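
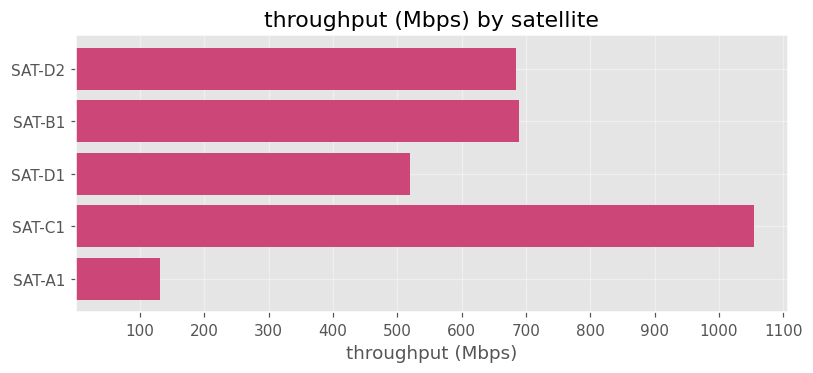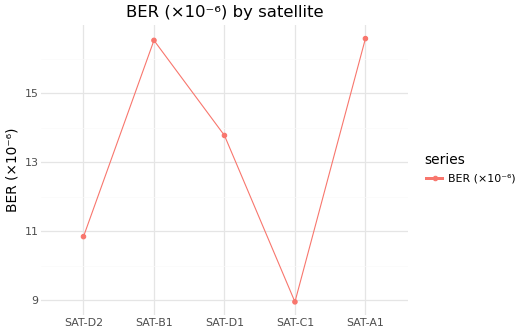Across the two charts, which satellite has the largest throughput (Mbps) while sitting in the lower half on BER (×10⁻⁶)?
SAT-C1

Chart 2 median BER (×10⁻⁶) ≈ 14; below-median satellites: SAT-D2, SAT-C1. Among those, SAT-C1 has the highest throughput (Mbps) (≈ 1100).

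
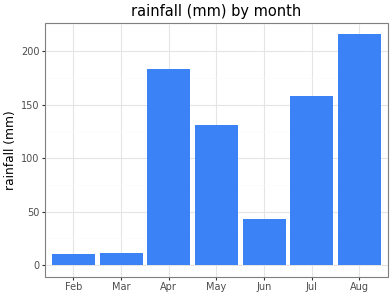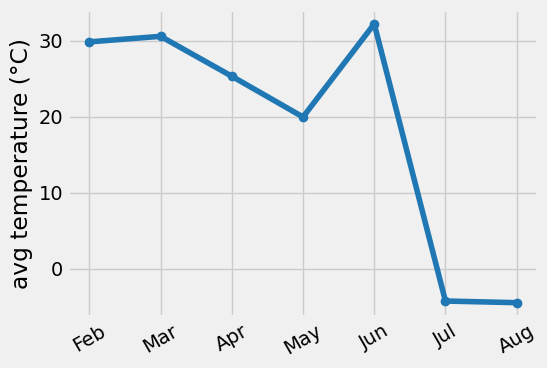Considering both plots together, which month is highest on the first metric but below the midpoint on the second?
Chart 2 median avg temperature (°C) ≈ 25; below-median months: May, Jul, Aug. Among those, Aug has the highest rainfall (mm) (≈ 220).

Aug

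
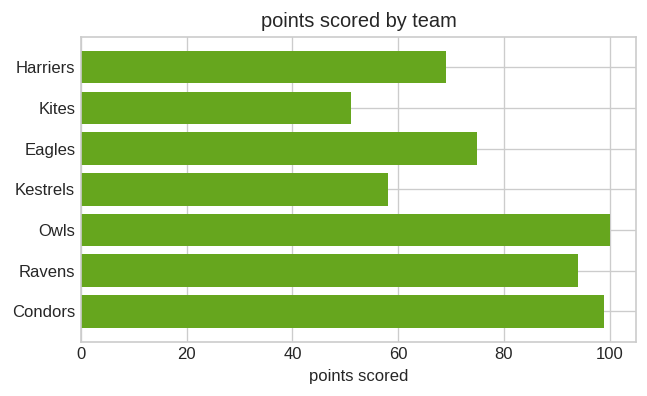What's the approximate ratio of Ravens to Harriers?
Ravens ≈ 90, Harriers ≈ 70; 90/70 ≈ 1.29.

≈ 1.29×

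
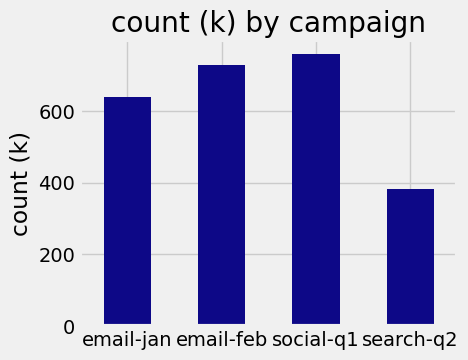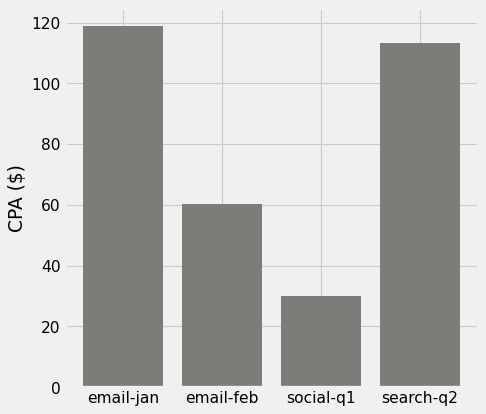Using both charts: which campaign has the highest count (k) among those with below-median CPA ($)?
Chart 2 median CPA ($) ≈ 80; below-median campaigns: email-feb, social-q1. Among those, social-q1 has the highest count (k) (≈ 800).

social-q1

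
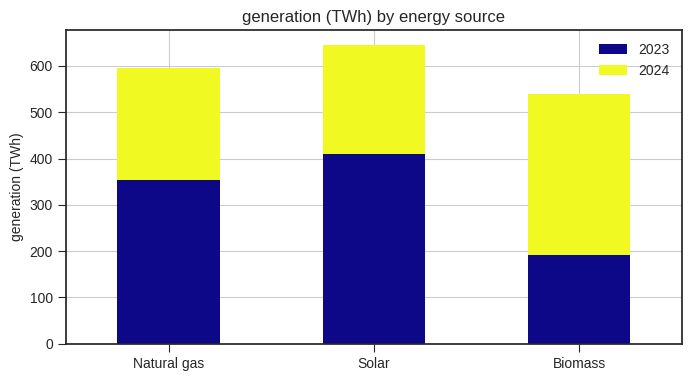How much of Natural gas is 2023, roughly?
2023 top ≈ 400, bottom ≈ 0; segment ≈ 400.

≈ 400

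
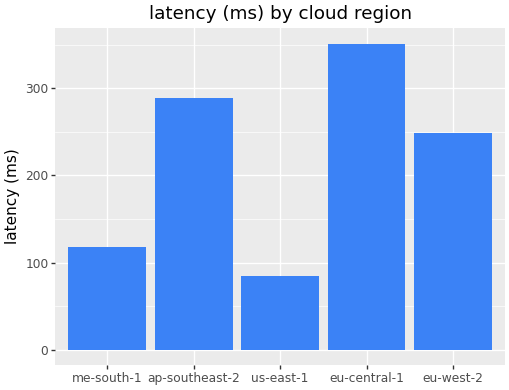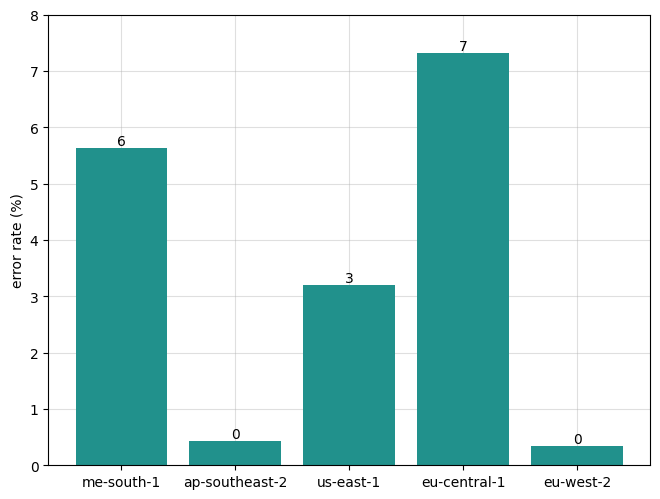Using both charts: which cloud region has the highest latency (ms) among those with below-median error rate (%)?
Chart 2 median error rate (%) ≈ 3; below-median cloud regions: ap-southeast-2, eu-west-2. Among those, ap-southeast-2 has the highest latency (ms) (≈ 300).

ap-southeast-2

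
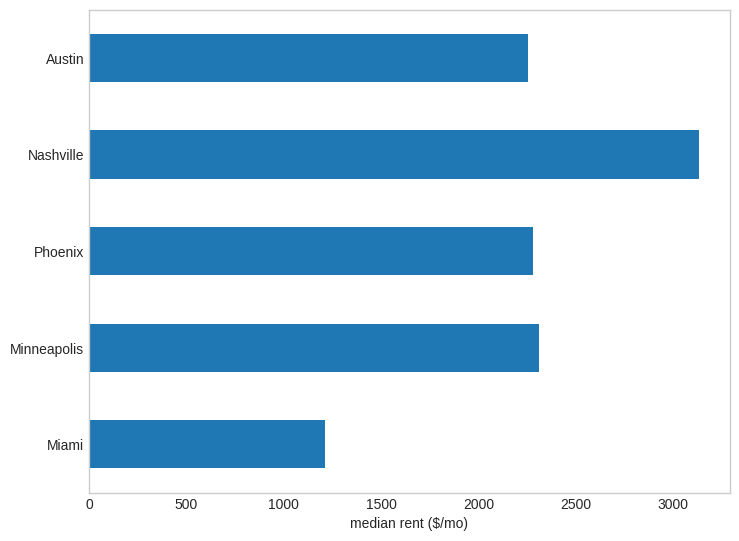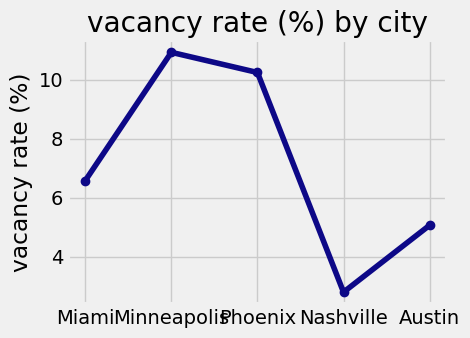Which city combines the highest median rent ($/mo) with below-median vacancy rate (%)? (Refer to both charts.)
Nashville

Chart 2 median vacancy rate (%) ≈ 6; below-median cities: Nashville, Austin. Among those, Nashville has the highest median rent ($/mo) (≈ 3000).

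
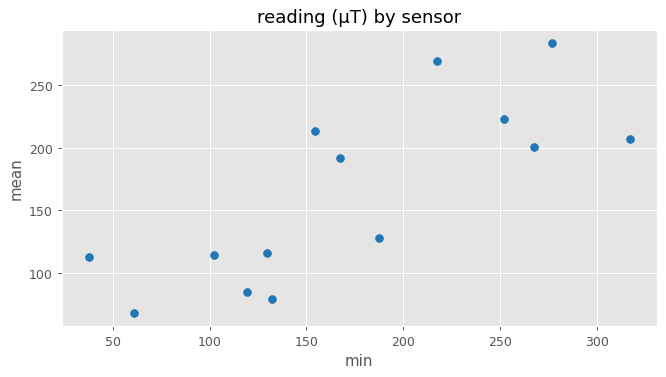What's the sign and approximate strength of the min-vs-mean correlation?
positive, strong

Points are positively correlated; strong (|r| ≈ 0.8).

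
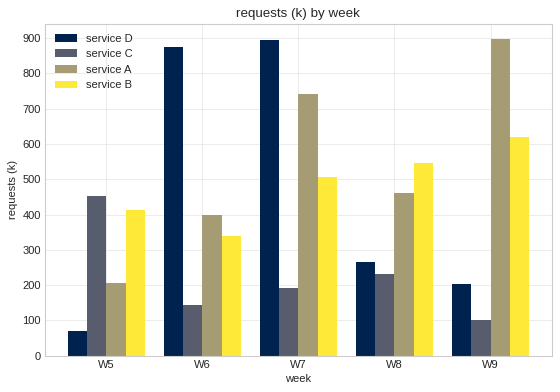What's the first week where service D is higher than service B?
W6

W5: service D ≈ 100 vs service B ≈ 400 (not yet); W6: service D ≈ 900 vs service B ≈ 300 (first crossover).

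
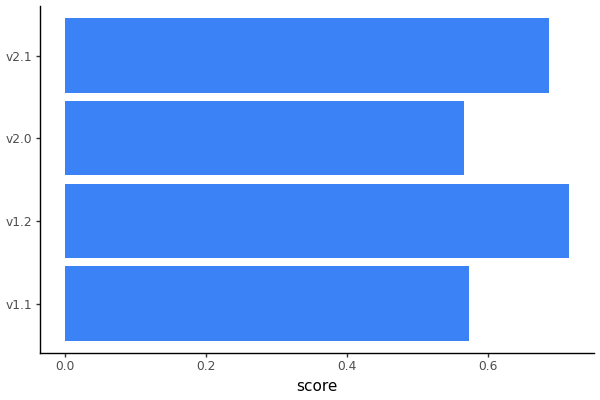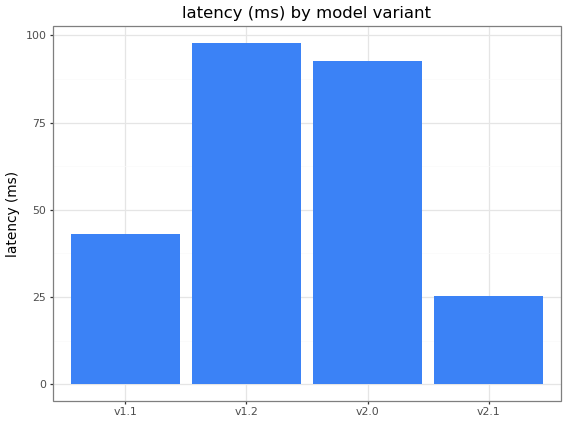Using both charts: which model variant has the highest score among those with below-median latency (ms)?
Chart 2 median latency (ms) ≈ 70; below-median model variants: v1.1, v2.1. Among those, v2.1 has the highest score (≈ 0.7).

v2.1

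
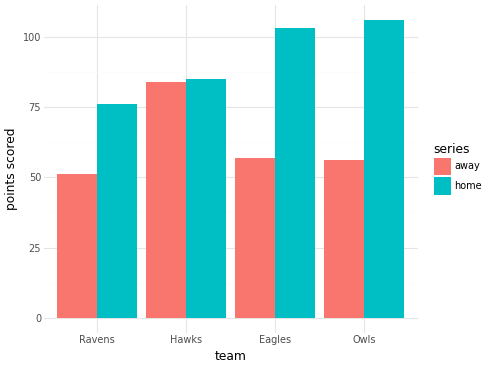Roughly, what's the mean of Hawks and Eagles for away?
≈ 70

(80 + 60) / 2 ≈ 70.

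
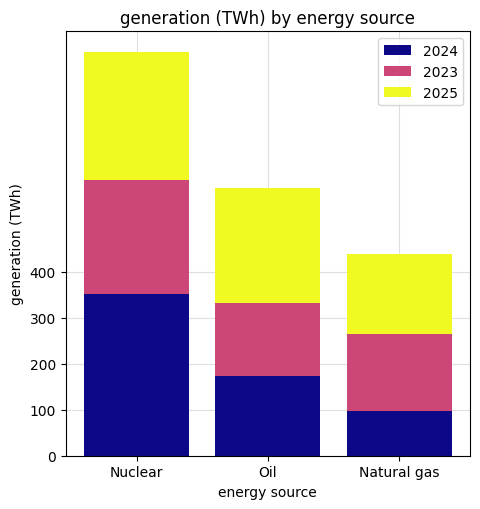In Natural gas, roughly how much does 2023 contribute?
≈ 200

2023 top ≈ 300, bottom ≈ 100; segment ≈ 200.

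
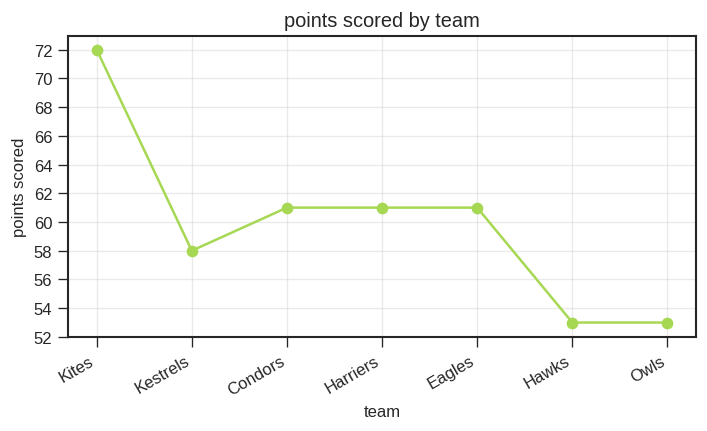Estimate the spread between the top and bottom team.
≈ 20

Max Kites ≈ 72, min Hawks ≈ 52; range ≈ 20.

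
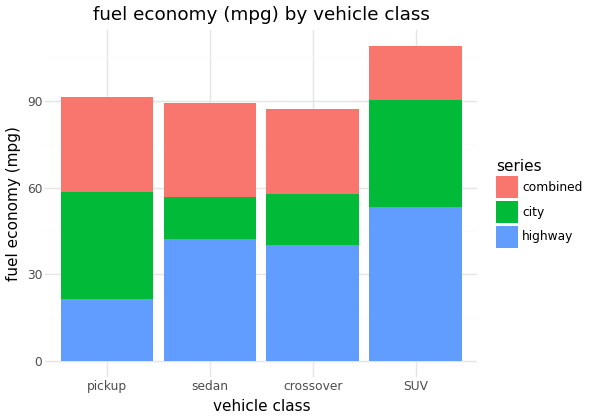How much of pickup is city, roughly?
city top ≈ 60, bottom ≈ 20; segment ≈ 40.

≈ 40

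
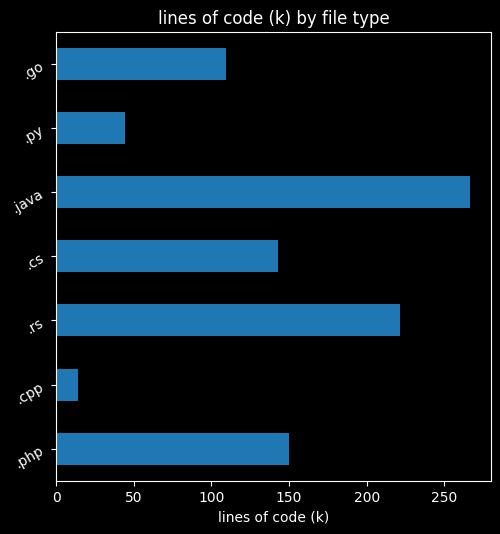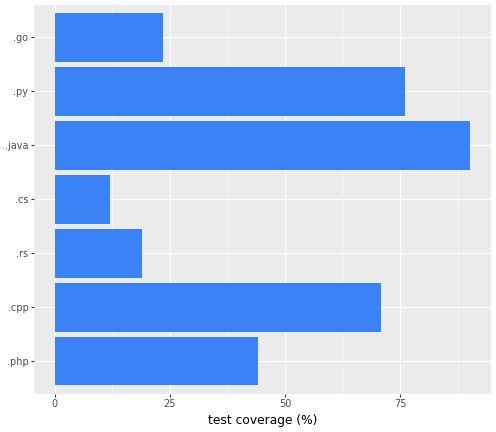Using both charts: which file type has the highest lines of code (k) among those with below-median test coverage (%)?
Chart 2 median test coverage (%) ≈ 40; below-median file types: .rs, .cs, .go. Among those, .rs has the highest lines of code (k) (≈ 225).

.rs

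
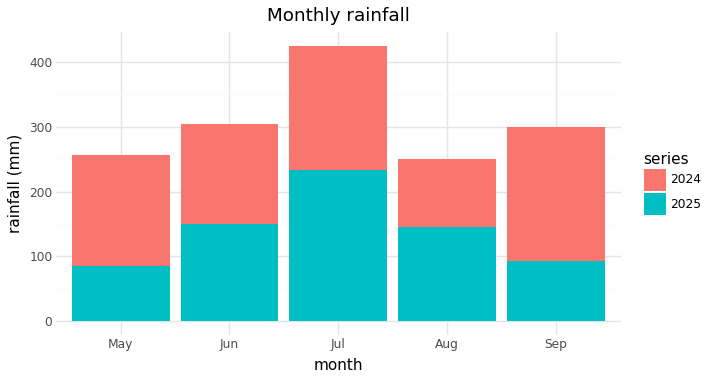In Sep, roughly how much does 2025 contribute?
≈ 100

2025 top ≈ 100, bottom ≈ 0; segment ≈ 100.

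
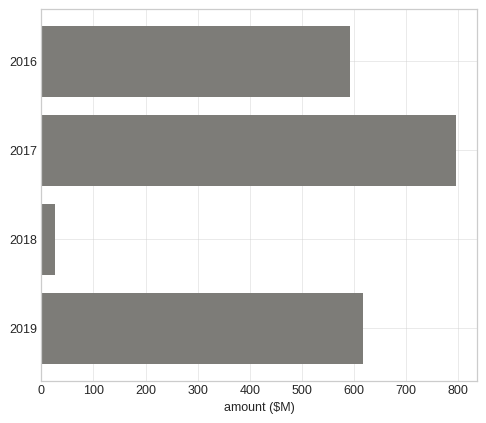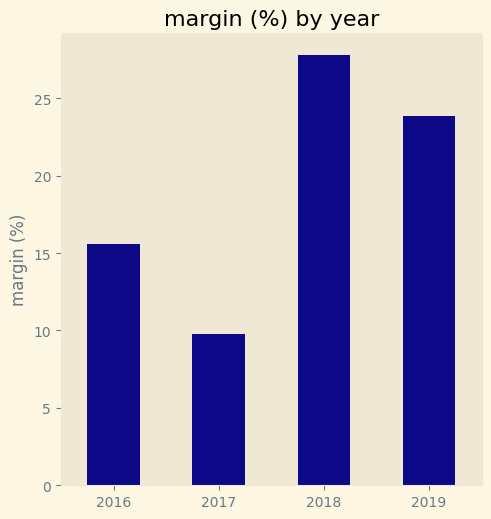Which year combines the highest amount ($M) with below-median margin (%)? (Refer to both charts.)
2017

Chart 2 median margin (%) ≈ 20; below-median years: 2016, 2017. Among those, 2017 has the highest amount ($M) (≈ 800).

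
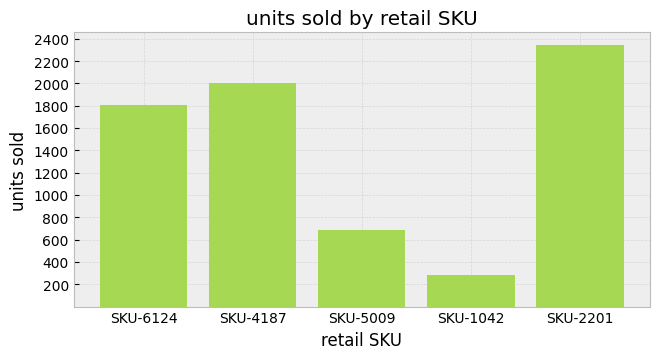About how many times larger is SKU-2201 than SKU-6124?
SKU-2201 ≈ 2400, SKU-6124 ≈ 1800; 2400/1800 ≈ 1.33.

≈ 1.33×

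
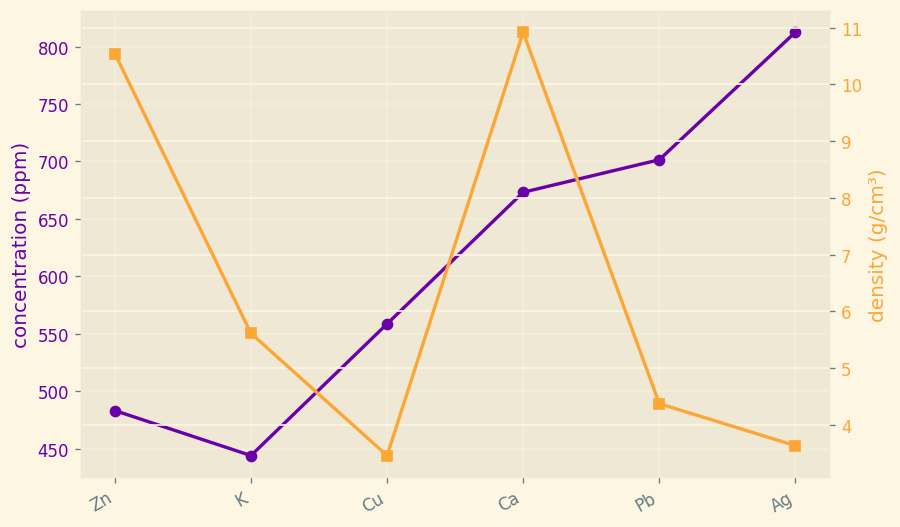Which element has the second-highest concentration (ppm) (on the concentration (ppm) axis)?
Top 3 (on the concentration (ppm) axis): Ag ≈ 800, Pb ≈ 700, Ca ≈ 650.

Pb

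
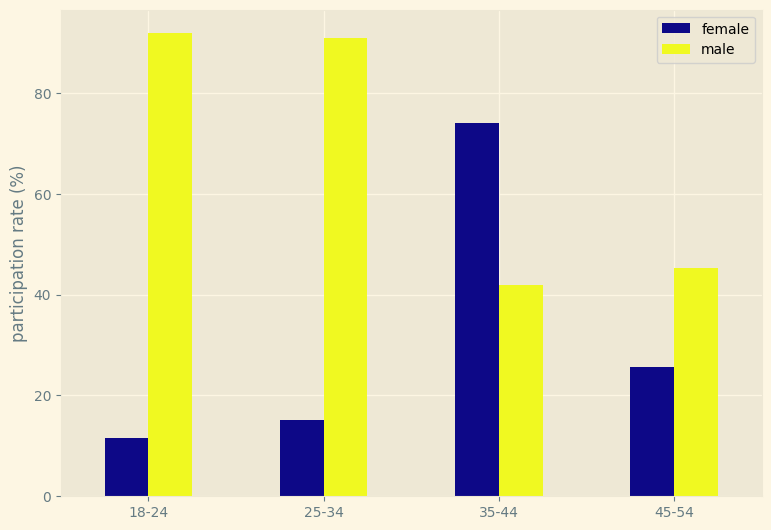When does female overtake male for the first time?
35-44

25-34: female ≈ 20 vs male ≈ 90 (not yet); 35-44: female ≈ 70 vs male ≈ 40 (first crossover).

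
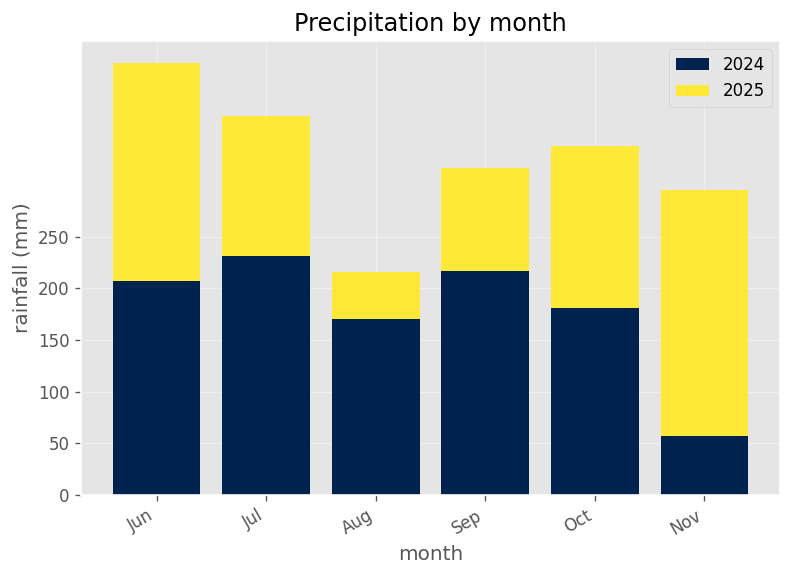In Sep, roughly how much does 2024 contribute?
≈ 200

2024 top ≈ 200, bottom ≈ 0; segment ≈ 200.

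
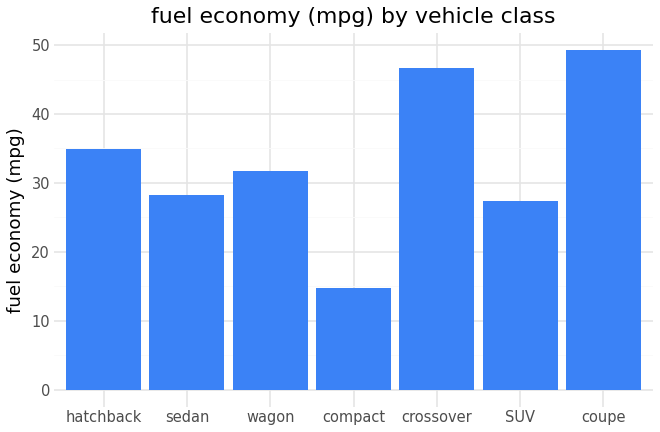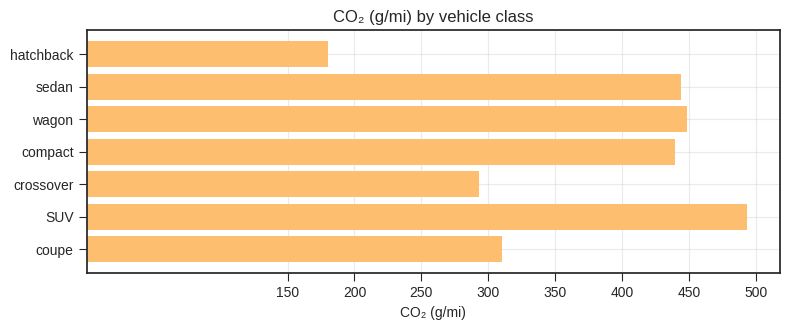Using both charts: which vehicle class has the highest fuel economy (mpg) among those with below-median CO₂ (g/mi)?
coupe

Chart 2 median CO₂ (g/mi) ≈ 450; below-median vehicle classes: hatchback, crossover, coupe. Among those, coupe has the highest fuel economy (mpg) (≈ 50).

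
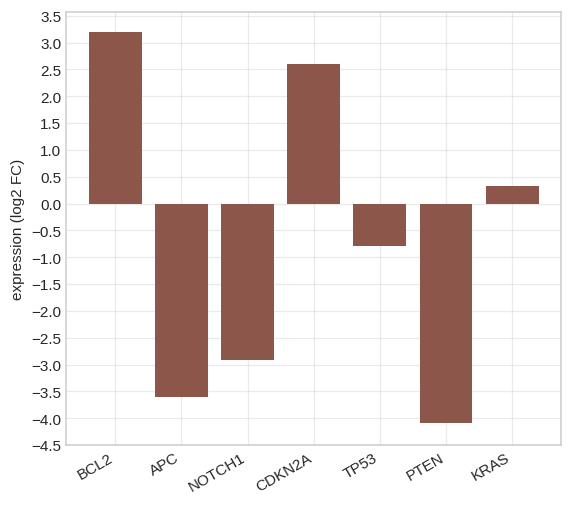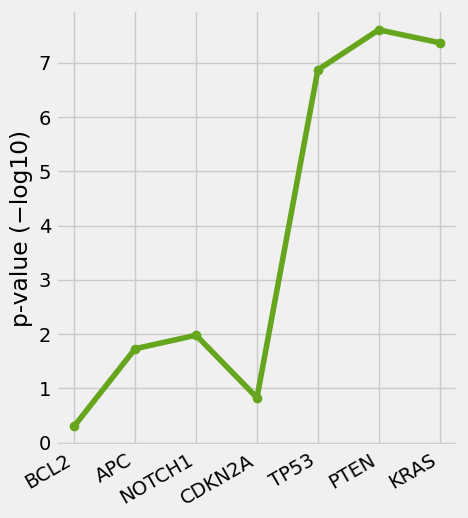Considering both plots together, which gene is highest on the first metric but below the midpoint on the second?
BCL2

Chart 2 median p-value (−log10) ≈ 2; below-median genes: BCL2, APC, CDKN2A. Among those, BCL2 has the highest expression (log2 FC) (≈ 3).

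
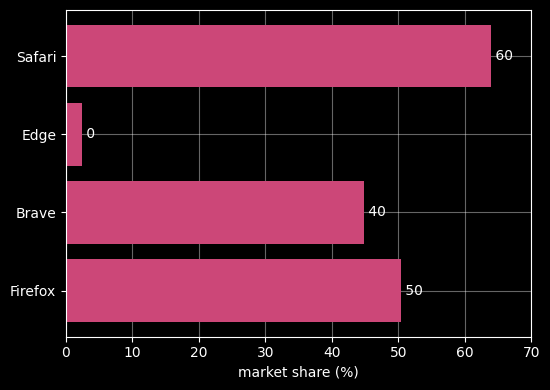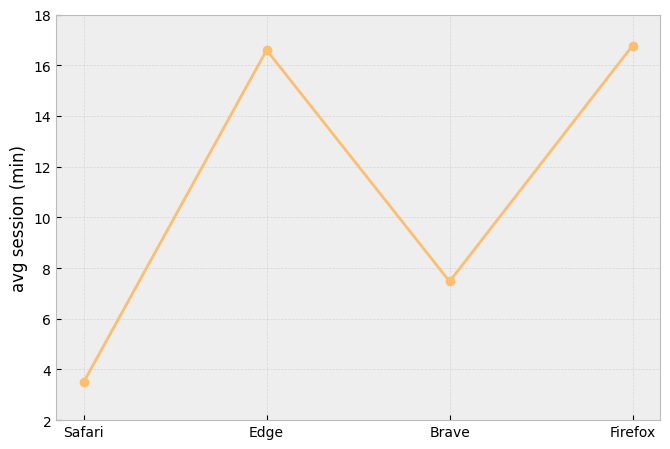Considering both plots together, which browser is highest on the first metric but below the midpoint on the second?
Chart 2 median avg session (min) ≈ 12; below-median browsers: Safari, Brave. Among those, Safari has the highest market share (%) (≈ 60).

Safari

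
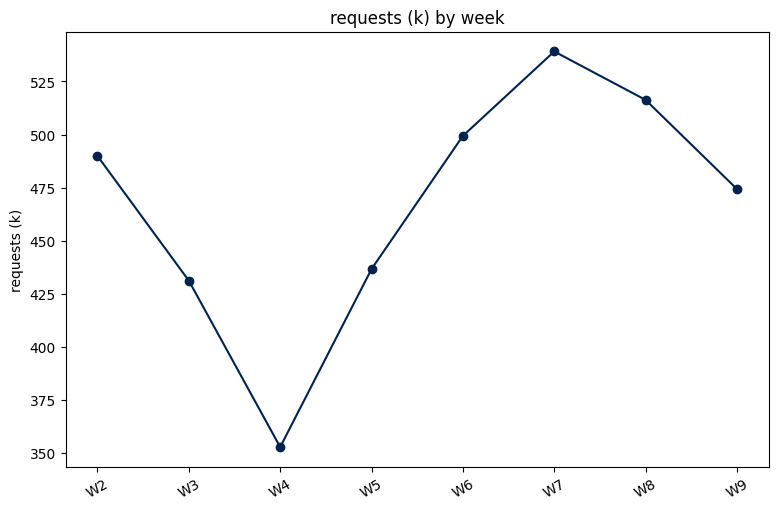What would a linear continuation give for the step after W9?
Last three: 540, 520, 480 → slope ≈ -30/step → next ≈ 450.

≈ 450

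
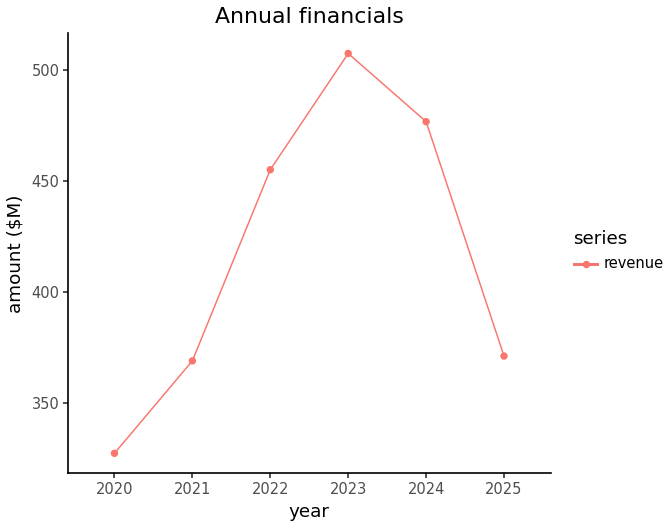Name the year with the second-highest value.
2024

Top 3: 2023 ≈ 500, 2024 ≈ 480, 2022 ≈ 460.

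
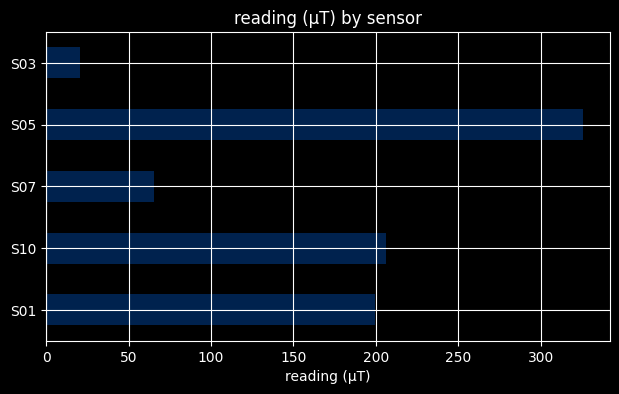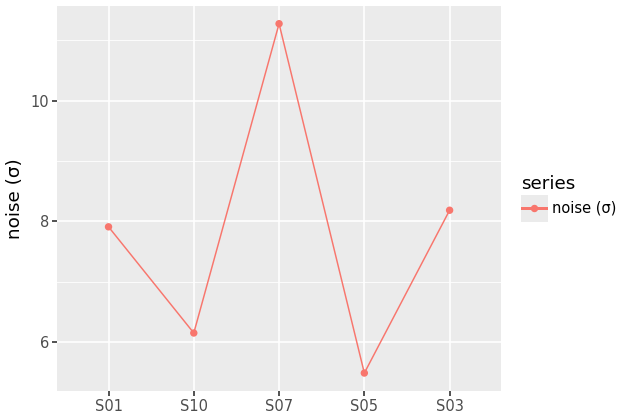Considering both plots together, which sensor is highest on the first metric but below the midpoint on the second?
Chart 2 median noise (σ) ≈ 8; below-median sensors: S10, S05. Among those, S05 has the highest reading (µT) (≈ 350).

S05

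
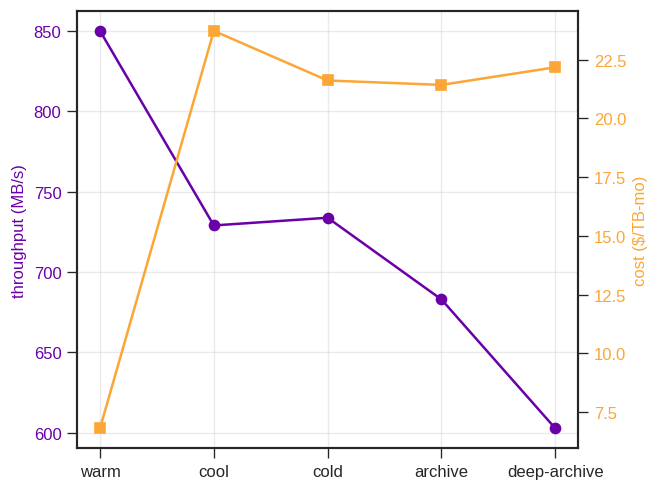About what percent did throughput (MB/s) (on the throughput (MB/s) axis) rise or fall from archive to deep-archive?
archive ≈ 675, deep-archive ≈ 600; (600 − 675) / 675 ≈ -11.1%.

≈ -11.1%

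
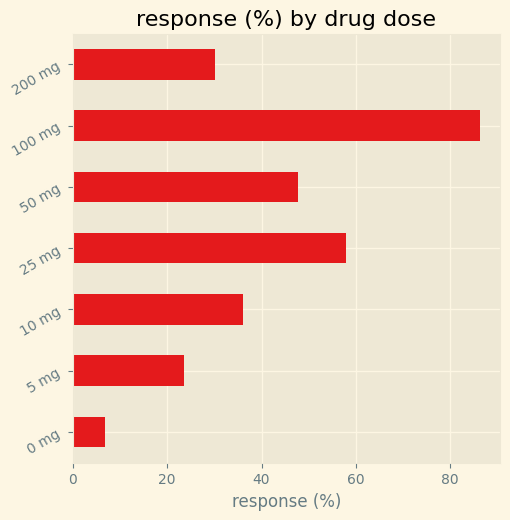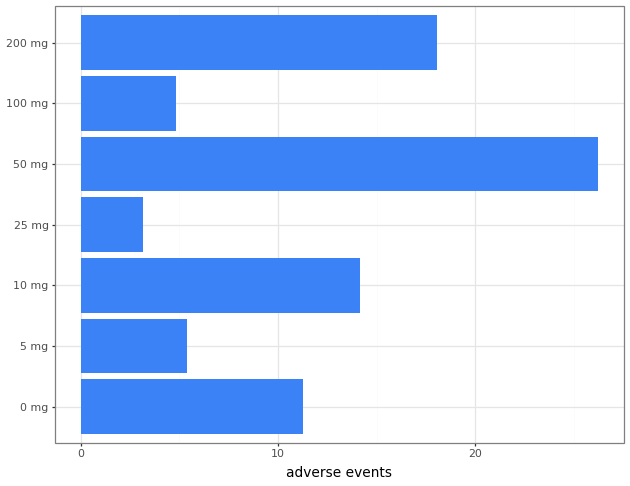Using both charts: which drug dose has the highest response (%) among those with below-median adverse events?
Chart 2 median adverse events ≈ 10; below-median drug doses: 5 mg, 25 mg, 100 mg. Among those, 100 mg has the highest response (%) (≈ 90).

100 mg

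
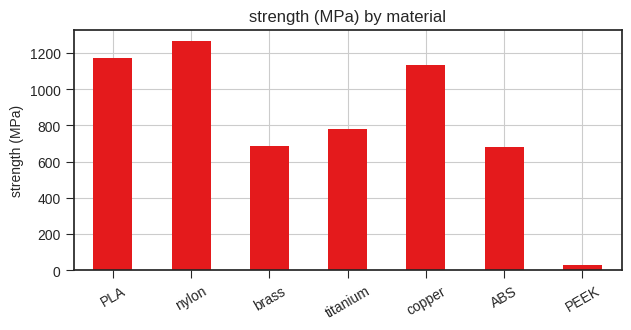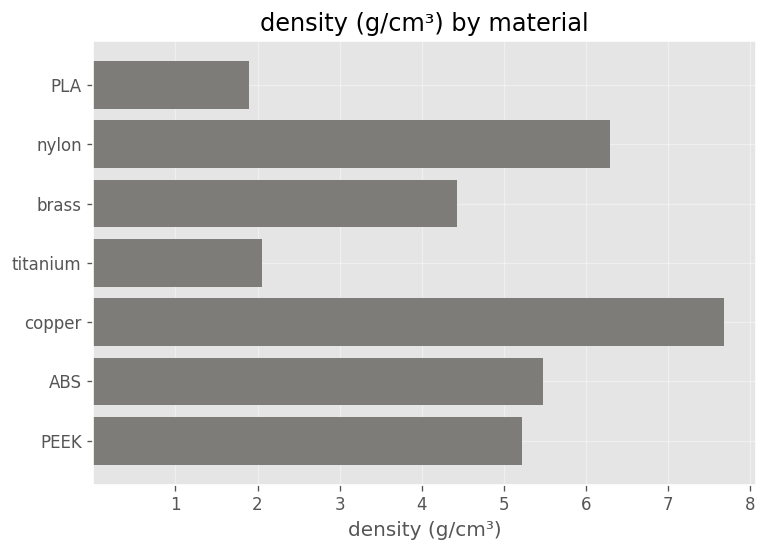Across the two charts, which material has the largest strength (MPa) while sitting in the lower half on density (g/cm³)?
PLA

Chart 2 median density (g/cm³) ≈ 5; below-median materials: PLA, brass, titanium. Among those, PLA has the highest strength (MPa) (≈ 1200).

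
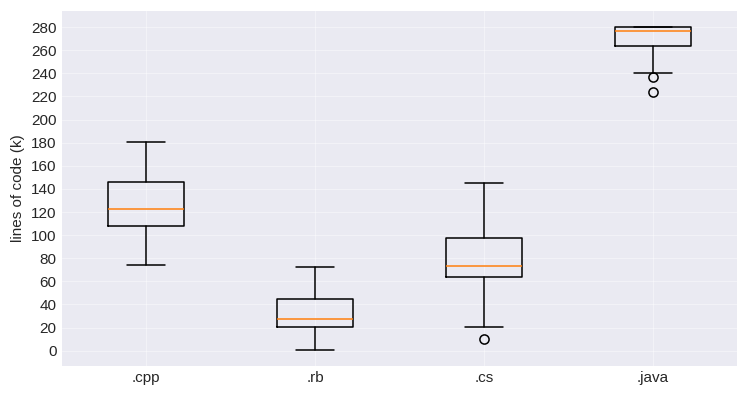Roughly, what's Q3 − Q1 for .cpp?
≈ 40

Q3 ≈ 140, Q1 ≈ 100; IQR ≈ 40.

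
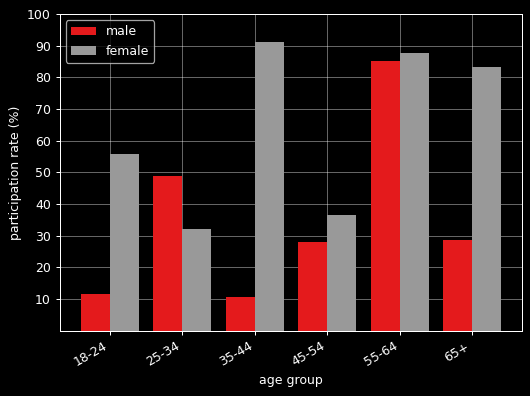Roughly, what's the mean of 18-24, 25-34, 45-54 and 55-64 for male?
≈ 45

(10 + 50 + 30 + 90) / 4 ≈ 45.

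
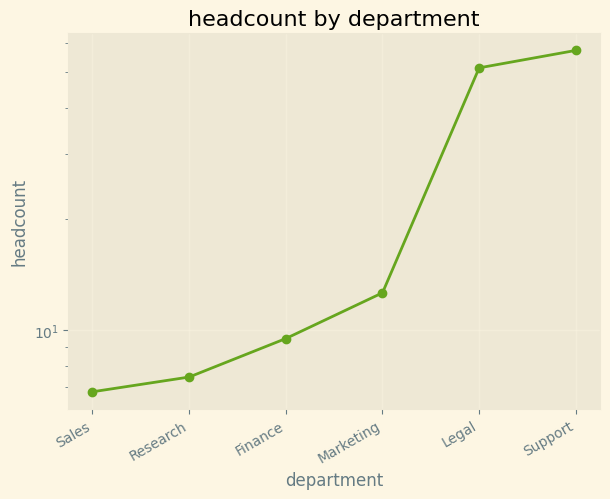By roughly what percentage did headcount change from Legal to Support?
≈ +10%

Legal ≈ 50, Support ≈ 55; (55 − 50) / 50 ≈ +10%.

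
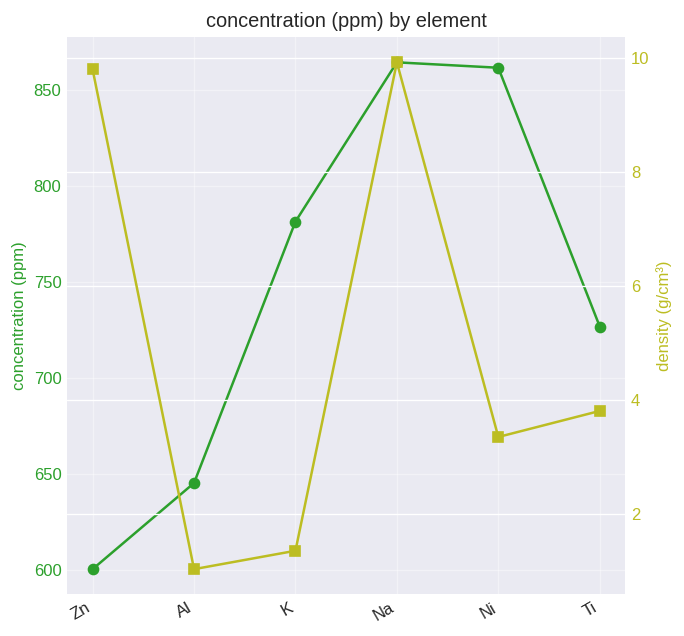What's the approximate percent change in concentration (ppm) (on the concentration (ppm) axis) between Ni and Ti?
≈ -14.7%

Ni ≈ 850, Ti ≈ 725; (725 − 850) / 850 ≈ -14.7%.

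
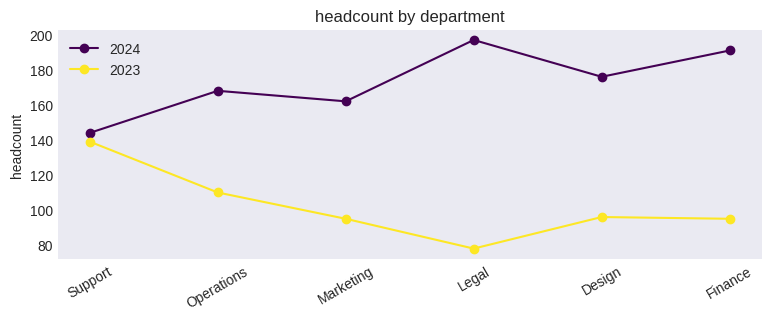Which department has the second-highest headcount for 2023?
Top 3 for 2023: Support ≈ 140, Operations ≈ 110, Design ≈ 100.

Operations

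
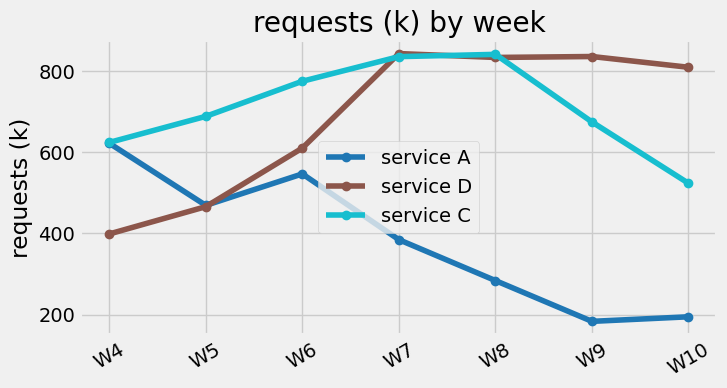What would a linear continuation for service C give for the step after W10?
Last three: 800, 700, 500 → slope ≈ -150/step → next ≈ 350.

≈ 350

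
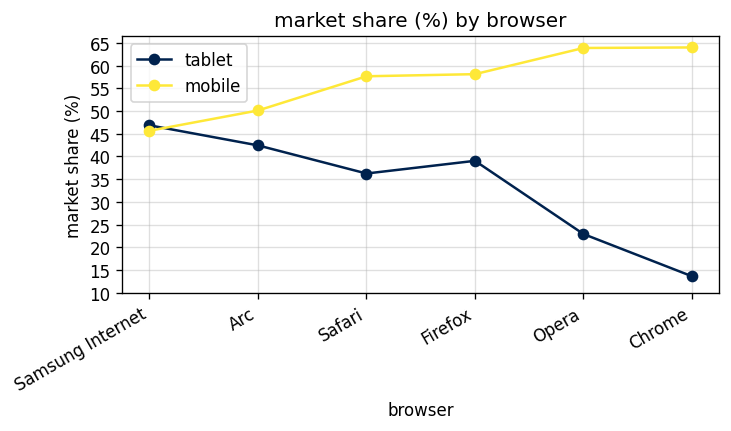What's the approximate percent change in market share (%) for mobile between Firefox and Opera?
≈ +8.3%

Firefox ≈ 60, Opera ≈ 65; (65 − 60) / 60 ≈ +8.3%.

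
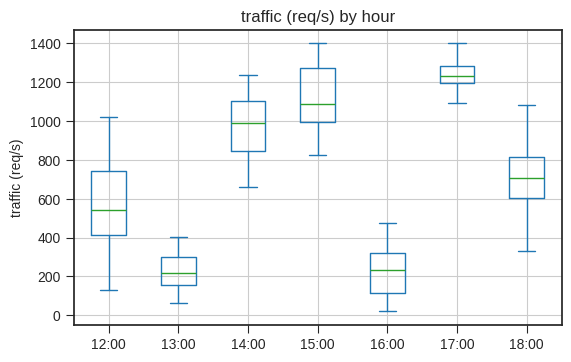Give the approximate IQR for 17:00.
≈ 100

Q3 ≈ 1300, Q1 ≈ 1200; IQR ≈ 100.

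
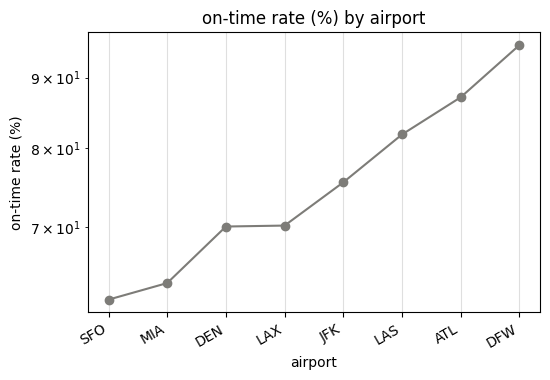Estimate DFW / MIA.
≈ 1.46×

DFW ≈ 95, MIA ≈ 65; 95/65 ≈ 1.46.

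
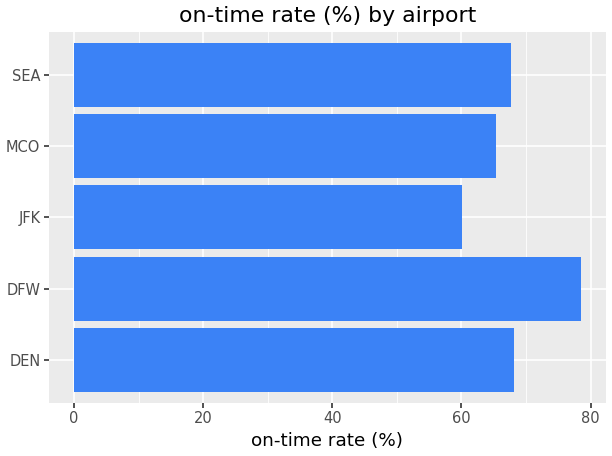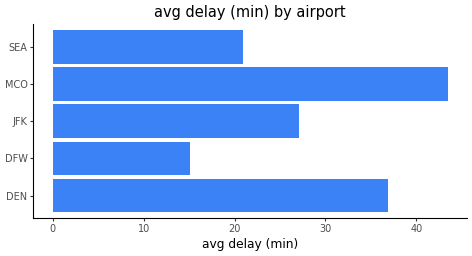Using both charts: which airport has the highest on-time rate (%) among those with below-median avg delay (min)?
DFW

Chart 2 median avg delay (min) ≈ 25; below-median airports: DFW, SEA. Among those, DFW has the highest on-time rate (%) (≈ 80).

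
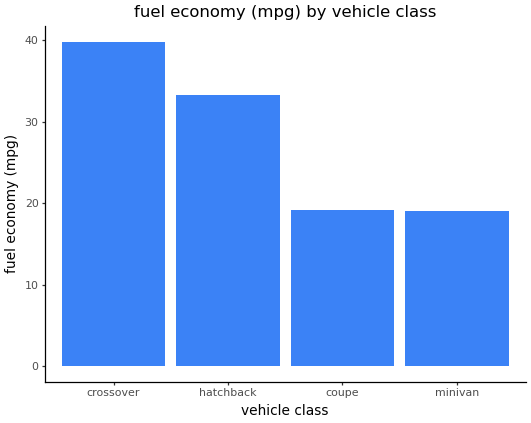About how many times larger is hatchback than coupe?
≈ 1.75×

hatchback ≈ 35, coupe ≈ 20; 35/20 ≈ 1.75.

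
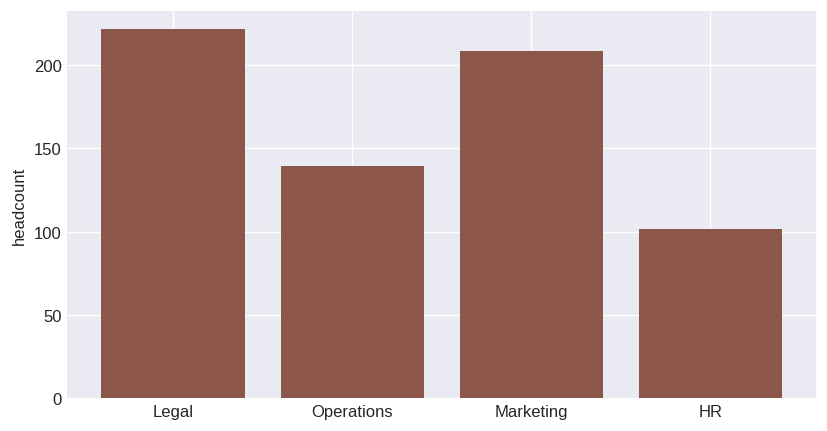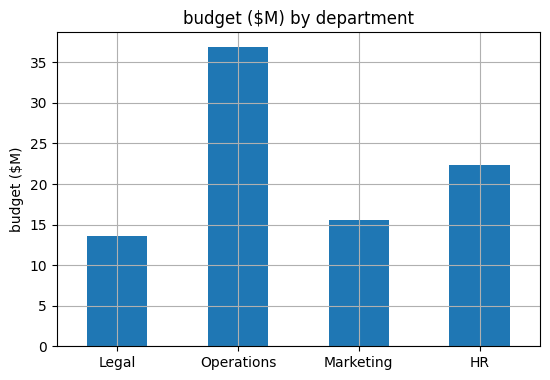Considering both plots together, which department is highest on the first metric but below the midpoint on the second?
Chart 2 median budget ($M) ≈ 20; below-median departments: Legal, Marketing. Among those, Legal has the highest headcount (≈ 225).

Legal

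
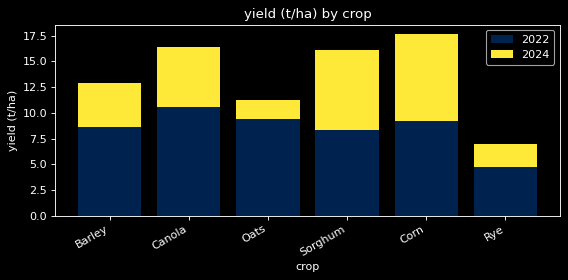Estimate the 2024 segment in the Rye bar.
2024 top ≈ 6, bottom ≈ 4; segment ≈ 2.

≈ 2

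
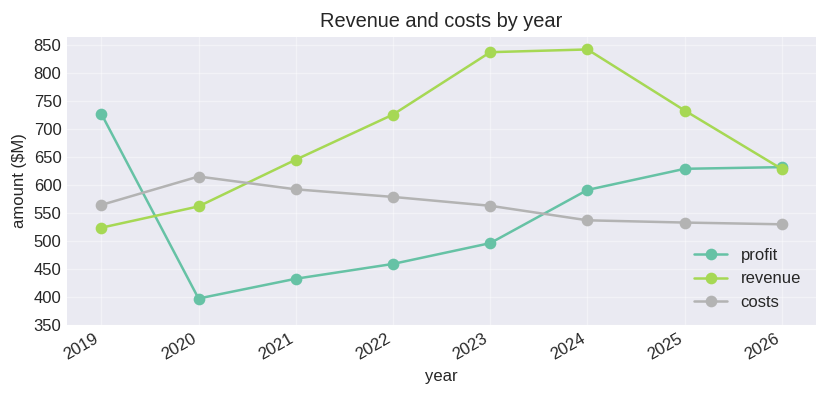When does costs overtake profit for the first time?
2019: costs ≈ 550 vs profit ≈ 750 (not yet); 2020: costs ≈ 600 vs profit ≈ 400 (first crossover).

2020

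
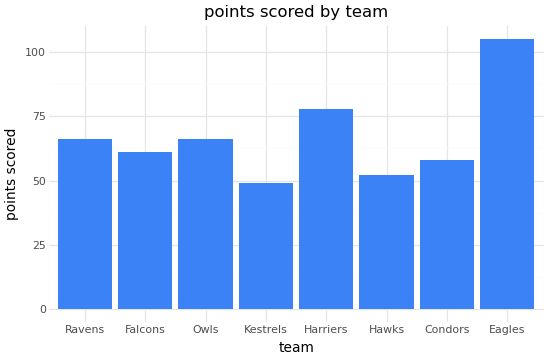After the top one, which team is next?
Harriers

Top 3: Eagles ≈ 100, Harriers ≈ 80, Owls ≈ 70.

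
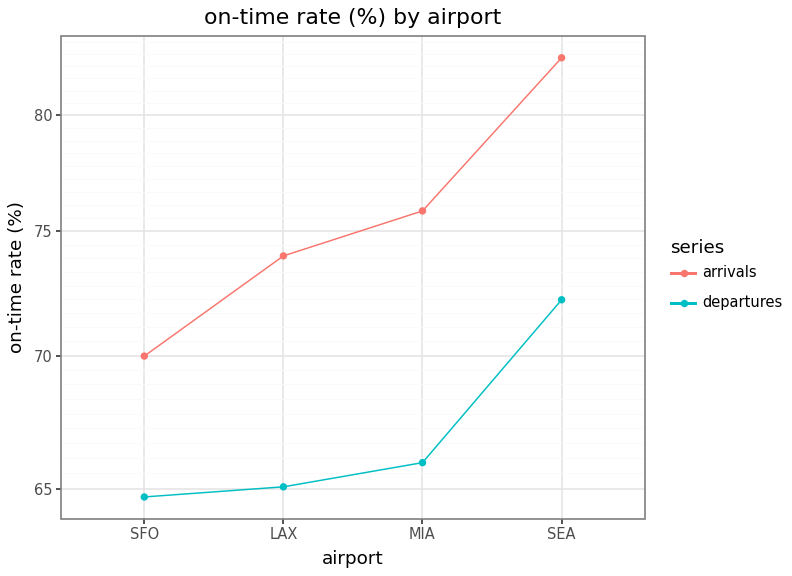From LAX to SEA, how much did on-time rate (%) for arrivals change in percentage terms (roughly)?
≈ +10.8%

LAX ≈ 74, SEA ≈ 82; (82 − 74) / 74 ≈ +10.8%.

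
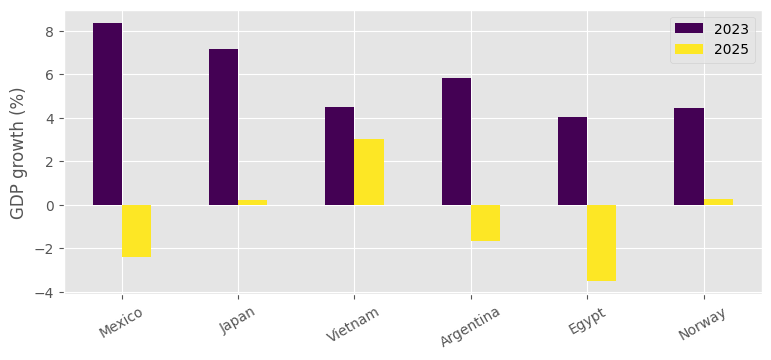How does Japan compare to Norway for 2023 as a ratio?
Japan ≈ 7, Norway ≈ 4; 7/4 ≈ 1.75.

≈ 1.75×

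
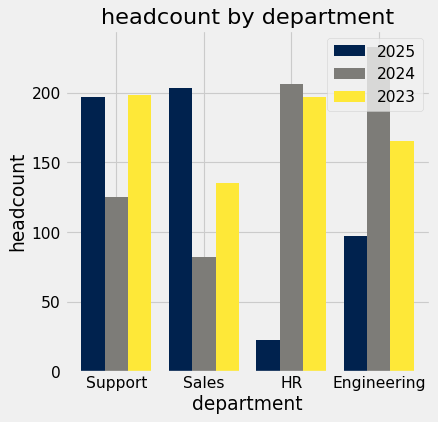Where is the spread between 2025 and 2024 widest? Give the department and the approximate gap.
HR, ≈ 180

HR: 2025 ≈ 20, 2024 ≈ 200 → gap ≈ 180. Next-largest (Engineering) is only ≈ 140.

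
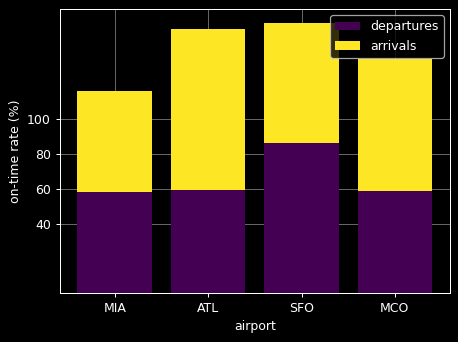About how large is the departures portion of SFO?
≈ 80

departures top ≈ 80, bottom ≈ 0; segment ≈ 80.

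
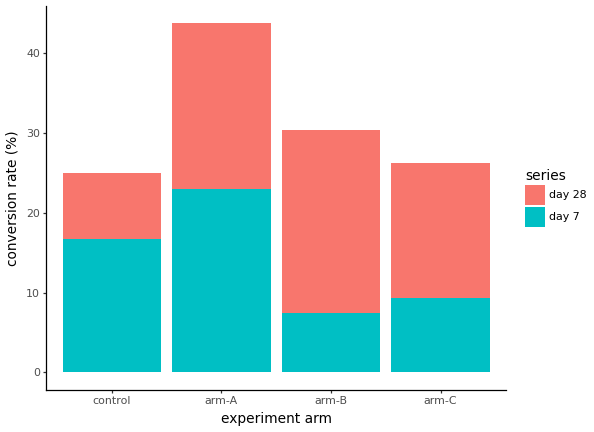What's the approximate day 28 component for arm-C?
≈ 15

day 28 top ≈ 25, bottom ≈ 10; segment ≈ 15.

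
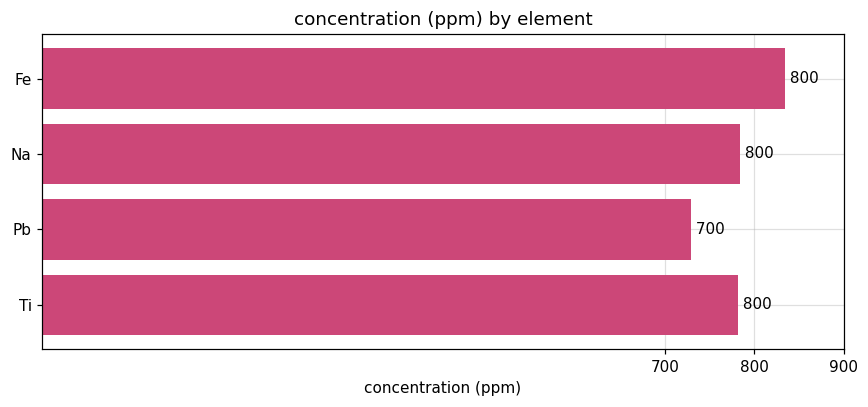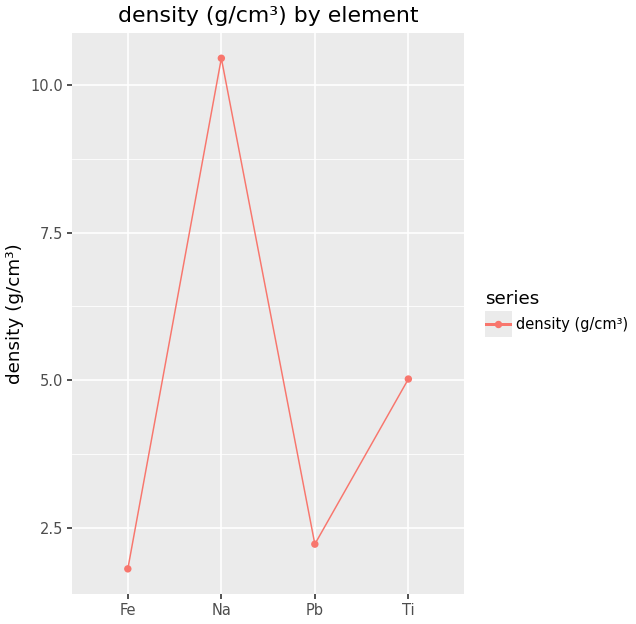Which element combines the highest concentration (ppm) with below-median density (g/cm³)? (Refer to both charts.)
Fe

Chart 2 median density (g/cm³) ≈ 4; below-median elements: Fe, Pb. Among those, Fe has the highest concentration (ppm) (≈ 800).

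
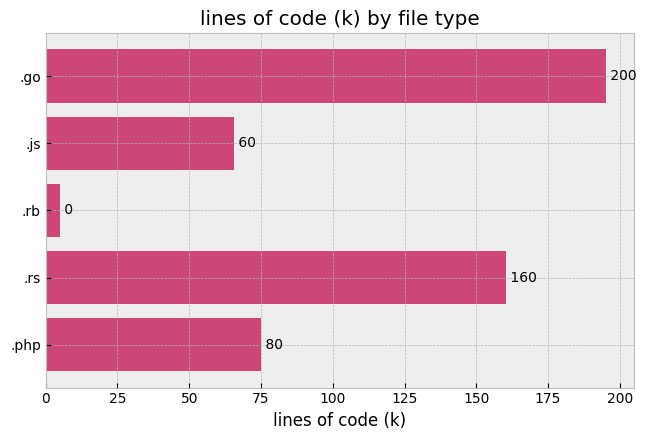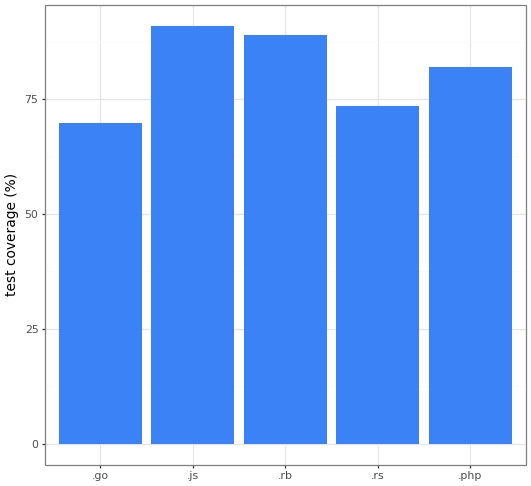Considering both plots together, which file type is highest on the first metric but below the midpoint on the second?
.go

Chart 2 median test coverage (%) ≈ 80; below-median file types: .go, .rs. Among those, .go has the highest lines of code (k) (≈ 200).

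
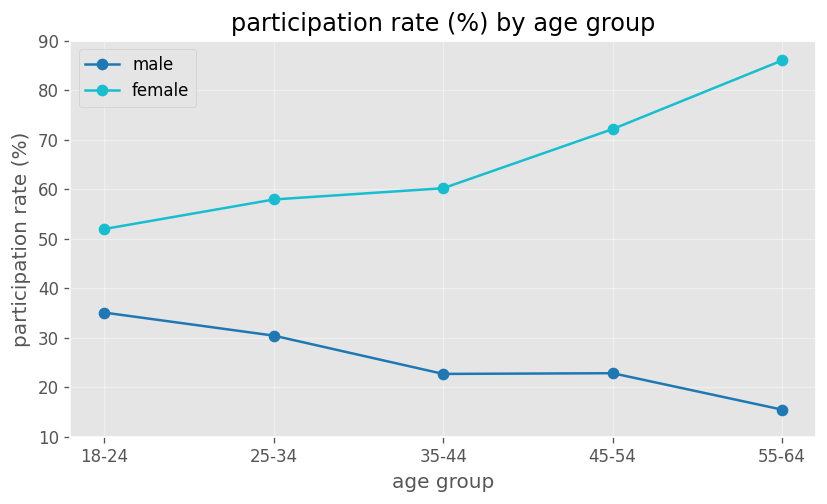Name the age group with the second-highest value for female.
45-54

Top 3 for female: 55-64 ≈ 90, 45-54 ≈ 70, 35-44 ≈ 60.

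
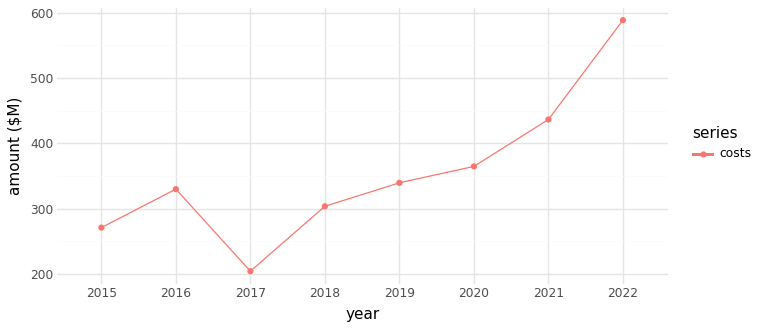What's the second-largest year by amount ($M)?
2021

Top 3: 2022 ≈ 600, 2021 ≈ 450, 2020 ≈ 350.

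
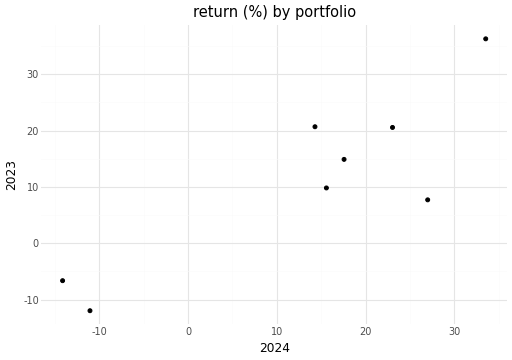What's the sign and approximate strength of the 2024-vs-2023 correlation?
Points are positively correlated; strong (|r| ≈ 0.9).

positive, strong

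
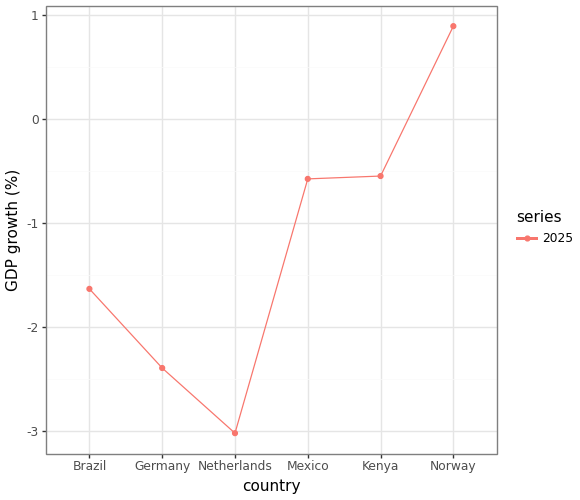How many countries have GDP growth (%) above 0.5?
1

Above 0.5: Norway.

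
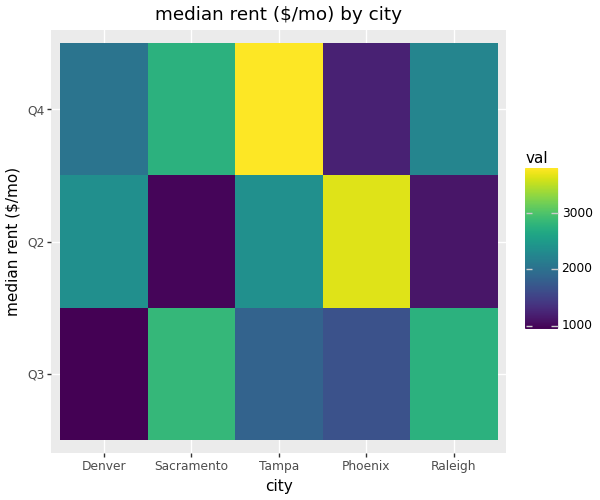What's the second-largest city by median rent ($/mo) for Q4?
Sacramento

Top 3 for Q4: Tampa ≈ 4000, Sacramento ≈ 3000, Raleigh ≈ 2000.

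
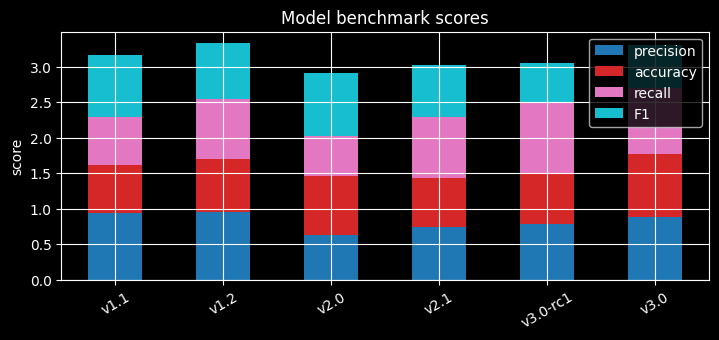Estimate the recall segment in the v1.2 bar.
recall top ≈ 2.5, bottom ≈ 1.5; segment ≈ 1.0.

≈ 1.0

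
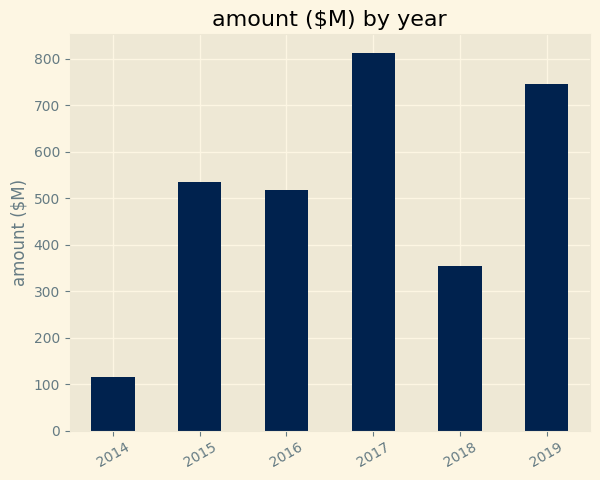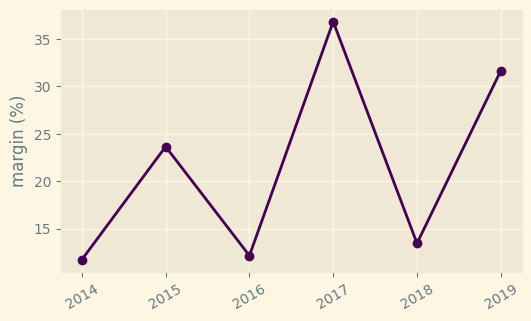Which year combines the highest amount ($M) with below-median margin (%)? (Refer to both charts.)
Chart 2 median margin (%) ≈ 20; below-median years: 2014, 2016, 2018. Among those, 2016 has the highest amount ($M) (≈ 500).

2016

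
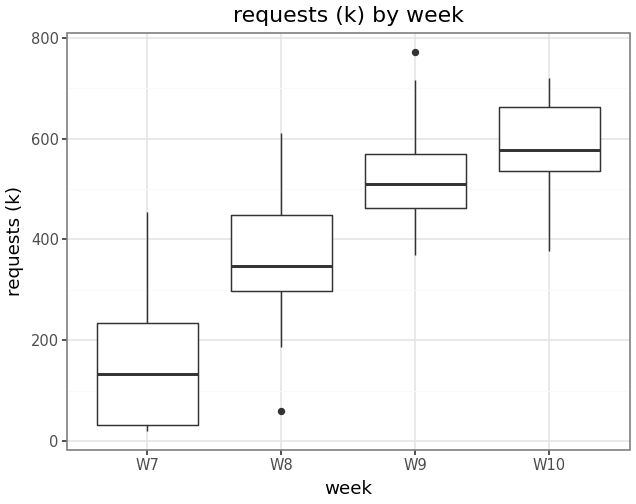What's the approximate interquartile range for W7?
≈ 200

Q3 ≈ 250, Q1 ≈ 50; IQR ≈ 200.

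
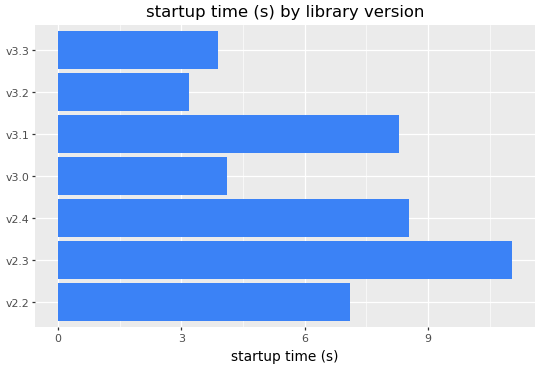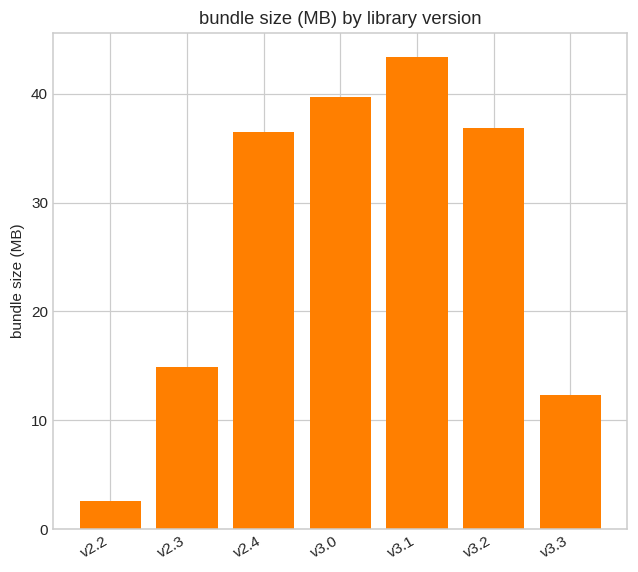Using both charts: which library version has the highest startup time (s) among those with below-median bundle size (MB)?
v2.3

Chart 2 median bundle size (MB) ≈ 35; below-median library versions: v2.2, v2.3, v3.3. Among those, v2.3 has the highest startup time (s) (≈ 12).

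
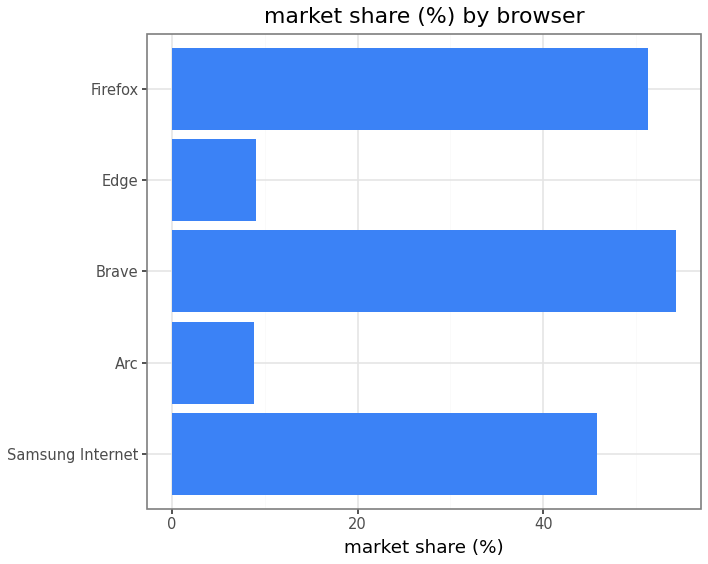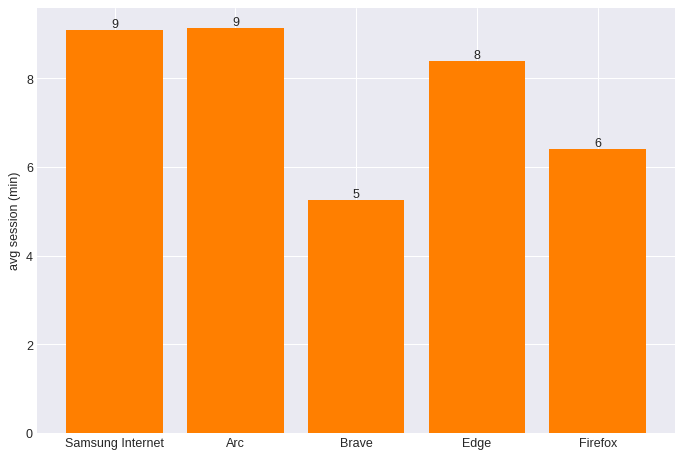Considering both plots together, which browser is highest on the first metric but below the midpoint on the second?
Chart 2 median avg session (min) ≈ 8; below-median browsers: Brave, Firefox. Among those, Brave has the highest market share (%) (≈ 55).

Brave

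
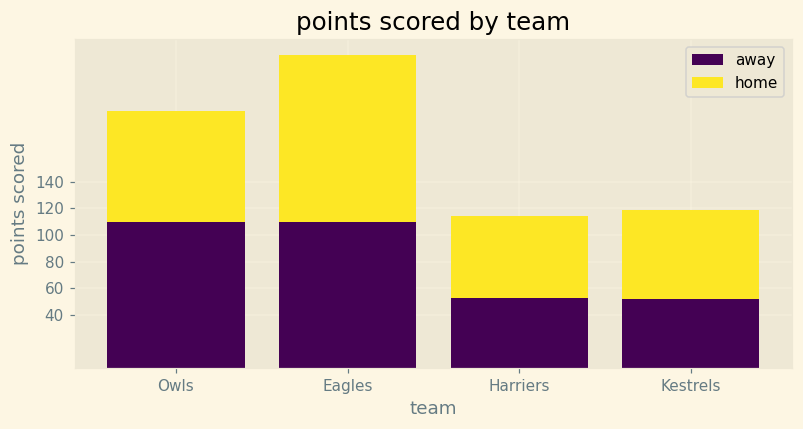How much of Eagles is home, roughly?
home top ≈ 240, bottom ≈ 120; segment ≈ 120.

≈ 120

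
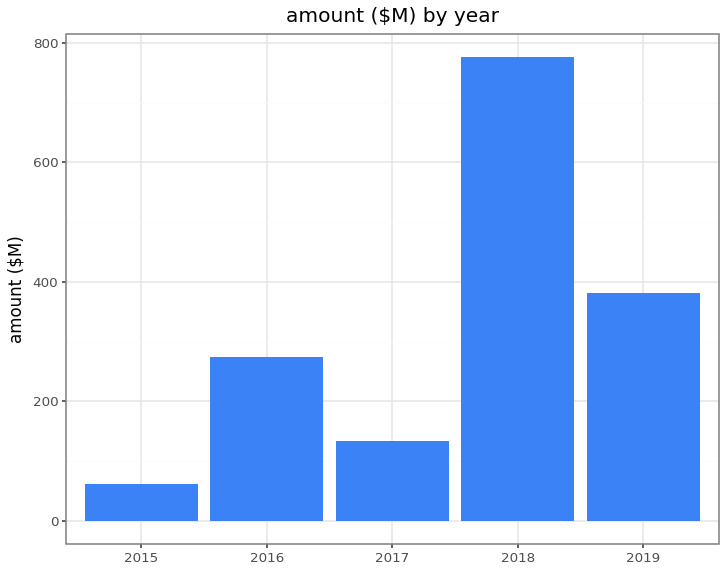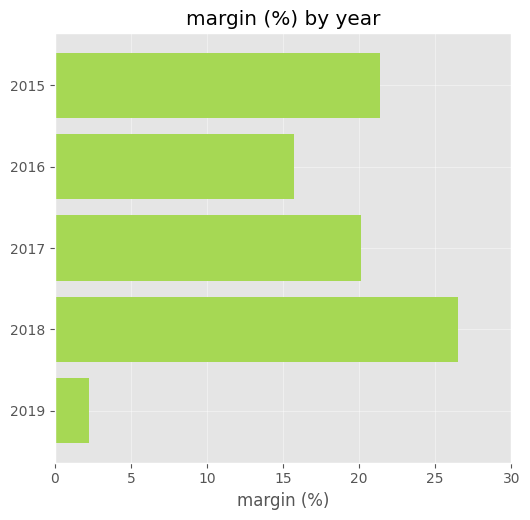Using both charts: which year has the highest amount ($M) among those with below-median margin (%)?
Chart 2 median margin (%) ≈ 20; below-median years: 2016, 2019. Among those, 2019 has the highest amount ($M) (≈ 400).

2019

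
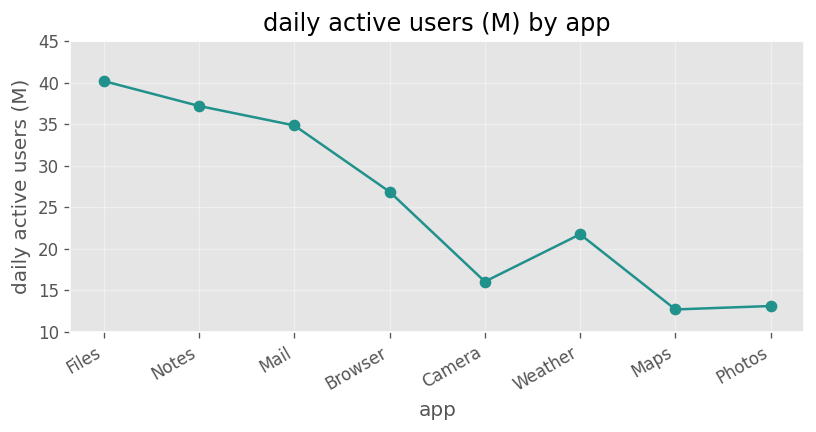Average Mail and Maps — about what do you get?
≈ 25

(35 + 15) / 2 ≈ 25.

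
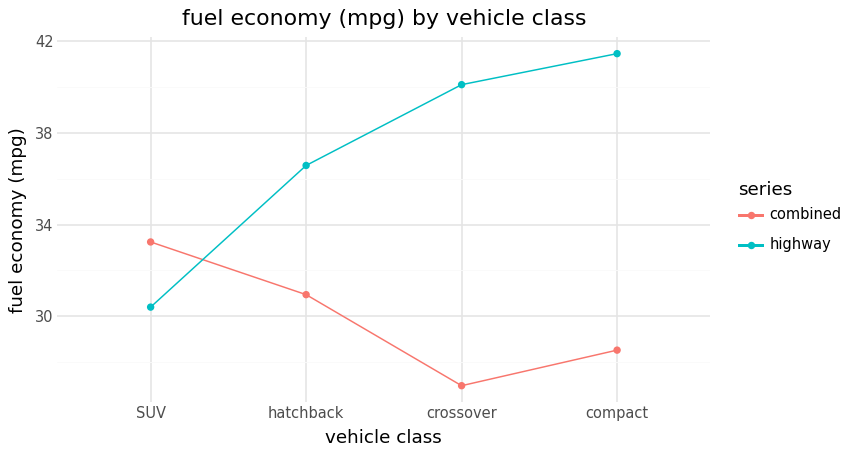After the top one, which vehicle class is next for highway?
crossover

Top 3 for highway: compact ≈ 42, crossover ≈ 40, hatchback ≈ 36.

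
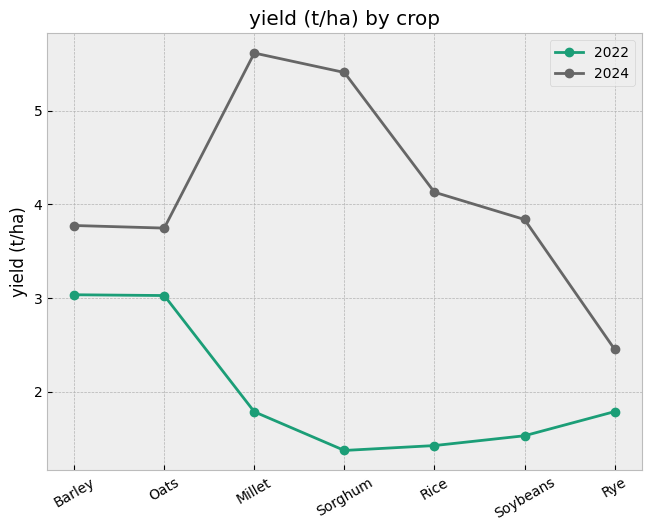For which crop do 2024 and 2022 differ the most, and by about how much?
Sorghum, ≈ 4.0 t/ha

Sorghum: 2024 ≈ 5.5, 2022 ≈ 1.5 → gap ≈ 4.0. Next-largest (Millet) is only ≈ 3.5.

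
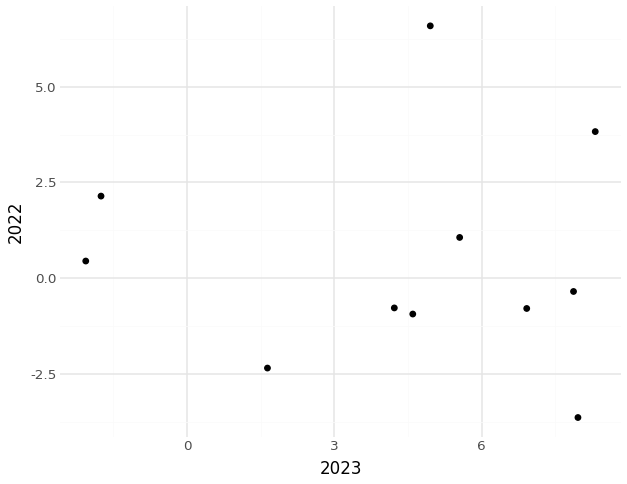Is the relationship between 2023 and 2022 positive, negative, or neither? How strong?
Points are roughly uncorrelated; weak (|r| ≈ 0.1).

no clear correlation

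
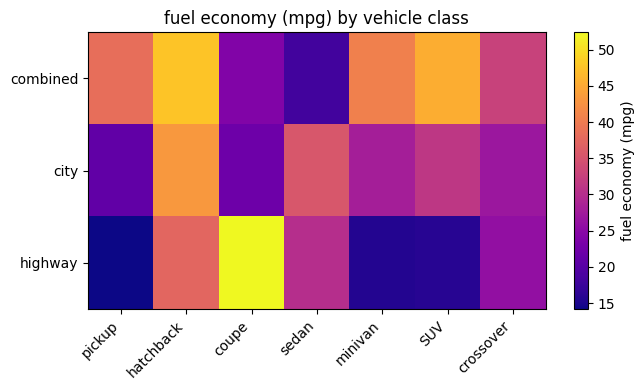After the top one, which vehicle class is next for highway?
hatchback

Top 3 for highway: coupe ≈ 50, hatchback ≈ 35, sedan ≈ 30.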